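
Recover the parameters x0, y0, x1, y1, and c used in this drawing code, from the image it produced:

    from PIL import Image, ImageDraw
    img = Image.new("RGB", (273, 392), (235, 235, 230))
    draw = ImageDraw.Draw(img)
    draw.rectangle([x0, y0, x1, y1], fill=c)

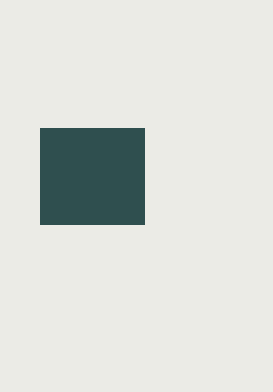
x0 = 40; y0 = 128; x1 = 144; y1 = 224; c = 'darkslategray'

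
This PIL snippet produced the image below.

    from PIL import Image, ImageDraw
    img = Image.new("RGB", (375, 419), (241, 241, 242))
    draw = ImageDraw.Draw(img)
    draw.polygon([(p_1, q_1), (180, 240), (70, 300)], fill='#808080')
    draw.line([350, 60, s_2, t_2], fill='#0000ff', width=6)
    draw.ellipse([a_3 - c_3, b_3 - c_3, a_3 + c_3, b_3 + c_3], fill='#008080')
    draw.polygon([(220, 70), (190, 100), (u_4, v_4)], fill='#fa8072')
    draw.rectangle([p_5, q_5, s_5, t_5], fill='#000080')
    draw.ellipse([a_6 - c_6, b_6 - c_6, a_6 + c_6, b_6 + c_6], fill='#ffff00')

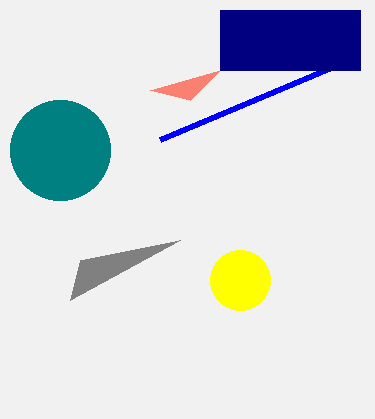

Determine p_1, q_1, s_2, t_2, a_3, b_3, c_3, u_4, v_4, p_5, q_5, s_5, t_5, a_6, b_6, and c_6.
p_1 = 80
q_1 = 260
s_2 = 160
t_2 = 140
a_3 = 60
b_3 = 150
c_3 = 50
u_4 = 150
v_4 = 90
p_5 = 220
q_5 = 10
s_5 = 360
t_5 = 70
a_6 = 240
b_6 = 280
c_6 = 30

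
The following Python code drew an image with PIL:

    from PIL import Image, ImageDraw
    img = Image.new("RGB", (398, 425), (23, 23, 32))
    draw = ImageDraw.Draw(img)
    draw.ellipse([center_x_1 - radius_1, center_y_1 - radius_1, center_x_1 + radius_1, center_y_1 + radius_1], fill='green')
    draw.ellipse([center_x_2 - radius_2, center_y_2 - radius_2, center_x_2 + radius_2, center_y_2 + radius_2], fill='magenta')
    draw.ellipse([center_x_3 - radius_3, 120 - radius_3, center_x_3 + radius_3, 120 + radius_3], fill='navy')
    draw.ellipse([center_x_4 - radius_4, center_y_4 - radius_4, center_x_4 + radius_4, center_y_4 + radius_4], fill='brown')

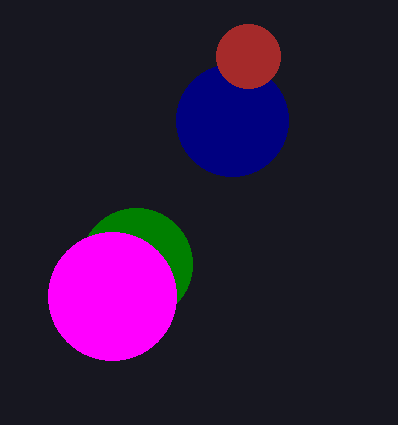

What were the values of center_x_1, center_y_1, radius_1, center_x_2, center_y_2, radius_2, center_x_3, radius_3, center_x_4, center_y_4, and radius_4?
center_x_1 = 136; center_y_1 = 264; radius_1 = 56; center_x_2 = 112; center_y_2 = 296; radius_2 = 64; center_x_3 = 232; radius_3 = 56; center_x_4 = 248; center_y_4 = 56; radius_4 = 32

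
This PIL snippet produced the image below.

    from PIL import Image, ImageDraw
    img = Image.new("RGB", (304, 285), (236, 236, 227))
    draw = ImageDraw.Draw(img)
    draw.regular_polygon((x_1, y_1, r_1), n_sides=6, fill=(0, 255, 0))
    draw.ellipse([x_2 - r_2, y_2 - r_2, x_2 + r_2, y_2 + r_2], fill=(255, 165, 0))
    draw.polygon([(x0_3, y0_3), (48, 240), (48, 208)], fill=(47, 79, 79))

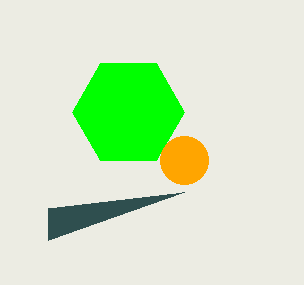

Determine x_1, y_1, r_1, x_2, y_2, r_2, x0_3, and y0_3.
x_1 = 128, y_1 = 112, r_1 = 56, x_2 = 184, y_2 = 160, r_2 = 24, x0_3 = 184, y0_3 = 192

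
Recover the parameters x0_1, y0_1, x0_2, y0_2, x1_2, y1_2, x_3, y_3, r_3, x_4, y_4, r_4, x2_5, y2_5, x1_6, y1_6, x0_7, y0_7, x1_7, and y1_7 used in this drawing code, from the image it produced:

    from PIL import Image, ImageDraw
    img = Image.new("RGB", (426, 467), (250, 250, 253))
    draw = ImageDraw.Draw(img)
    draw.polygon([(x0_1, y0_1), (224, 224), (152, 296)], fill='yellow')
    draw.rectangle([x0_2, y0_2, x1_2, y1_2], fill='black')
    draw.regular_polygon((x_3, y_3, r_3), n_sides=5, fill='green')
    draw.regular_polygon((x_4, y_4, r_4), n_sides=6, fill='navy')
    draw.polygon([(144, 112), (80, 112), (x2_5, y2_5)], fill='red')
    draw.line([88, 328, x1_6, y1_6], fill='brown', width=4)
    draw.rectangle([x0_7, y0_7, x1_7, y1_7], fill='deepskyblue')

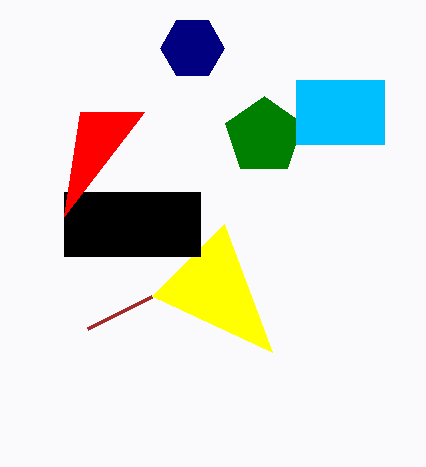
x0_1 = 272, y0_1 = 352, x0_2 = 64, y0_2 = 192, x1_2 = 200, y1_2 = 256, x_3 = 264, y_3 = 136, r_3 = 40, x_4 = 192, y_4 = 48, r_4 = 32, x2_5 = 64, y2_5 = 216, x1_6 = 152, y1_6 = 296, x0_7 = 296, y0_7 = 80, x1_7 = 384, y1_7 = 144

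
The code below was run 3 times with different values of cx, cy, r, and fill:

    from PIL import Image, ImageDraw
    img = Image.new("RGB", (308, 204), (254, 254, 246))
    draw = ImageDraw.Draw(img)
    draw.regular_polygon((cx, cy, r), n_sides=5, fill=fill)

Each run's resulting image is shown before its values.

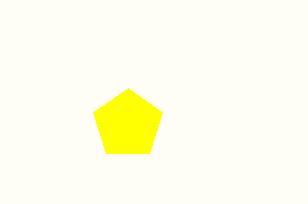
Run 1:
cx = 128; cy = 124; r = 36; fill = 'yellow'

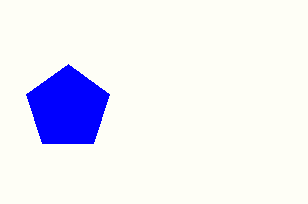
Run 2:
cx = 68
cy = 108
r = 44
fill = 'blue'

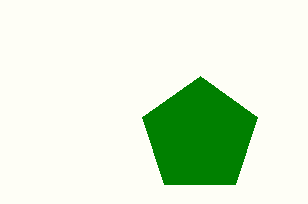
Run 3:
cx = 200, cy = 136, r = 60, fill = 'green'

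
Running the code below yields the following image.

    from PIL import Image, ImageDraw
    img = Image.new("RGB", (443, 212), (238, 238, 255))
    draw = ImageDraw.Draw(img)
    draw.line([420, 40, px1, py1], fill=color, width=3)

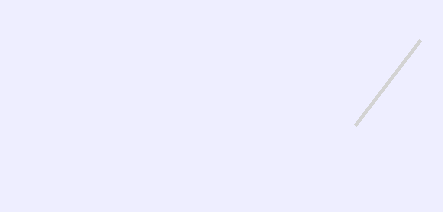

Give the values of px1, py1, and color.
px1 = 355, py1 = 125, color = 'lightgray'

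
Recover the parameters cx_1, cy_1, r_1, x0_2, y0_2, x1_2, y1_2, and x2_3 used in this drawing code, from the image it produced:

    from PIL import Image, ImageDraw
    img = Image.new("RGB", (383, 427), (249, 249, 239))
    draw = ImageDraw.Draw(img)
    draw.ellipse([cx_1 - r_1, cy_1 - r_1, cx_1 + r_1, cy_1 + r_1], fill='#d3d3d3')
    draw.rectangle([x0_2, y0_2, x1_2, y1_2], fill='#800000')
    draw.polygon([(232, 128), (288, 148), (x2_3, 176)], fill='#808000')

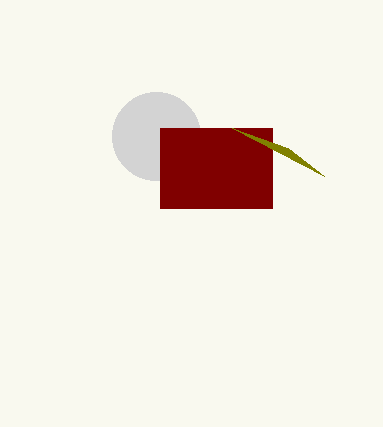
cx_1 = 156
cy_1 = 136
r_1 = 44
x0_2 = 160
y0_2 = 128
x1_2 = 272
y1_2 = 208
x2_3 = 324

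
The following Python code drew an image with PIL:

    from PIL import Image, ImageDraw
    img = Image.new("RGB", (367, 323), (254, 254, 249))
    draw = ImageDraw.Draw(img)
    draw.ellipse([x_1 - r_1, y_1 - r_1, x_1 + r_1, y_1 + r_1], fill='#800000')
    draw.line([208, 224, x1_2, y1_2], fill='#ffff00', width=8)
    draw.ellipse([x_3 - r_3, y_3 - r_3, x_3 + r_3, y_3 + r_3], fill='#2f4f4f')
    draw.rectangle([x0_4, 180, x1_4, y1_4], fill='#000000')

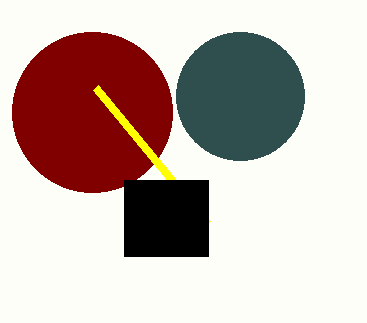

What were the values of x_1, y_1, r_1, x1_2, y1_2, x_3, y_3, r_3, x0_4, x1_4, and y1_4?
x_1 = 92
y_1 = 112
r_1 = 80
x1_2 = 96
y1_2 = 88
x_3 = 240
y_3 = 96
r_3 = 64
x0_4 = 124
x1_4 = 208
y1_4 = 256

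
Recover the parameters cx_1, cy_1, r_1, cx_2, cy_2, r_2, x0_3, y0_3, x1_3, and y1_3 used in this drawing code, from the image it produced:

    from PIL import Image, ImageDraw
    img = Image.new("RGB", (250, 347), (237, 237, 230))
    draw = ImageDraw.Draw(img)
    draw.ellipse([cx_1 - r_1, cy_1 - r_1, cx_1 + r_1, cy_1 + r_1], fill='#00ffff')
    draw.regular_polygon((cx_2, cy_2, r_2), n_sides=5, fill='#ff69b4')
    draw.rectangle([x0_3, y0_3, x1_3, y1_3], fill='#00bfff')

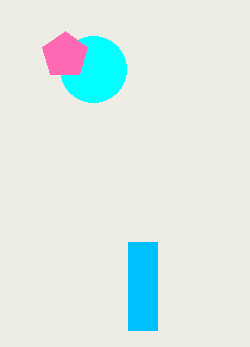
cx_1 = 93, cy_1 = 69, r_1 = 33, cx_2 = 65, cy_2 = 55, r_2 = 24, x0_3 = 128, y0_3 = 242, x1_3 = 157, y1_3 = 330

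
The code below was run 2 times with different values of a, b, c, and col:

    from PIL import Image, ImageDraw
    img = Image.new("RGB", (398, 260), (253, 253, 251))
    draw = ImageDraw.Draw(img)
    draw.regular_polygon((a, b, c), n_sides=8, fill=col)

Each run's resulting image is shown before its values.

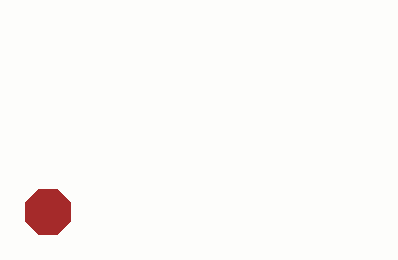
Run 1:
a = 48
b = 212
c = 24
col = 'brown'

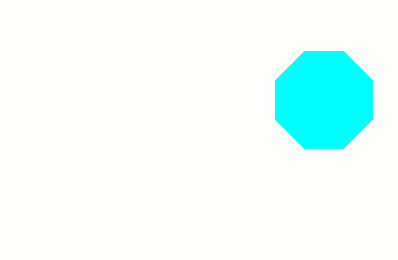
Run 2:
a = 324, b = 100, c = 52, col = 'cyan'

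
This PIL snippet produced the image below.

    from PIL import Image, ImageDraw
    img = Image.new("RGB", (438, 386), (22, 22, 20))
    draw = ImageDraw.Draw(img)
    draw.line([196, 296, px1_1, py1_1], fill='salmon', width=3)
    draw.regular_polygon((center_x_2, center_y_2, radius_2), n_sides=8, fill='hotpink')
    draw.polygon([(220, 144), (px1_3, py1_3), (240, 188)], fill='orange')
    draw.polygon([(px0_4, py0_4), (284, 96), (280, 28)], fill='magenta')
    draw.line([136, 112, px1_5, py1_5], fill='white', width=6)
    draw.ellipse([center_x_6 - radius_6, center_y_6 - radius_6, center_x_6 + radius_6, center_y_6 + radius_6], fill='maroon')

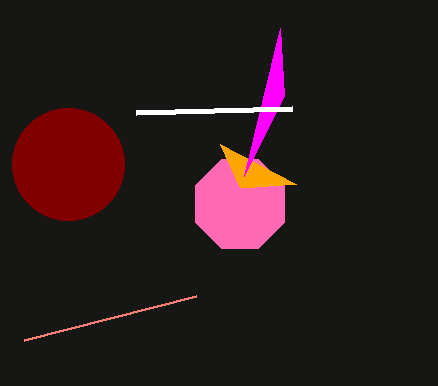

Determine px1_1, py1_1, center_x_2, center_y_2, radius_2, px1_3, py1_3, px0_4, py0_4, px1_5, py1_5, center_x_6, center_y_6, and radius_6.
px1_1 = 24; py1_1 = 340; center_x_2 = 240; center_y_2 = 204; radius_2 = 48; px1_3 = 296; py1_3 = 184; px0_4 = 244; py0_4 = 176; px1_5 = 292; py1_5 = 108; center_x_6 = 68; center_y_6 = 164; radius_6 = 56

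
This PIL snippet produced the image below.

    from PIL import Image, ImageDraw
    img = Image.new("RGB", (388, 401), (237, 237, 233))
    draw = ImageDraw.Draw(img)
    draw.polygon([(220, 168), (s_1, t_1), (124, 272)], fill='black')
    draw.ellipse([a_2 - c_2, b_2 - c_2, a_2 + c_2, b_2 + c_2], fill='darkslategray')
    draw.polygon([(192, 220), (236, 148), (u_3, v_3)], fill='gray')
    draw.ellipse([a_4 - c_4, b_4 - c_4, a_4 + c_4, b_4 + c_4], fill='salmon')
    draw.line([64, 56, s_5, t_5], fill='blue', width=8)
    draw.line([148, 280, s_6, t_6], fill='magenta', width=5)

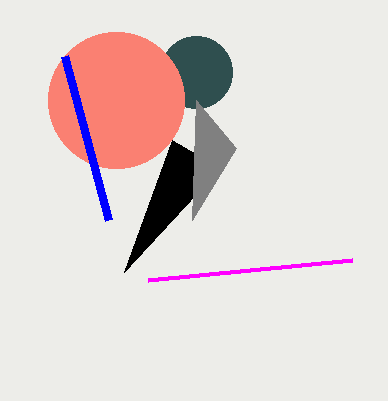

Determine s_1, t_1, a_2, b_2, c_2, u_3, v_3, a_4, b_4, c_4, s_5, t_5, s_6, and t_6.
s_1 = 172, t_1 = 140, a_2 = 196, b_2 = 72, c_2 = 36, u_3 = 196, v_3 = 100, a_4 = 116, b_4 = 100, c_4 = 68, s_5 = 108, t_5 = 220, s_6 = 352, t_6 = 260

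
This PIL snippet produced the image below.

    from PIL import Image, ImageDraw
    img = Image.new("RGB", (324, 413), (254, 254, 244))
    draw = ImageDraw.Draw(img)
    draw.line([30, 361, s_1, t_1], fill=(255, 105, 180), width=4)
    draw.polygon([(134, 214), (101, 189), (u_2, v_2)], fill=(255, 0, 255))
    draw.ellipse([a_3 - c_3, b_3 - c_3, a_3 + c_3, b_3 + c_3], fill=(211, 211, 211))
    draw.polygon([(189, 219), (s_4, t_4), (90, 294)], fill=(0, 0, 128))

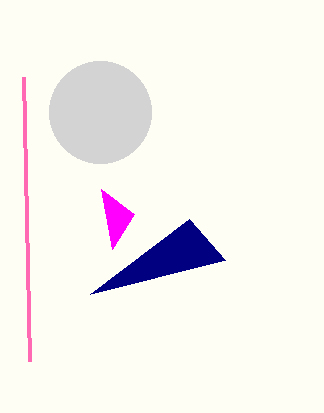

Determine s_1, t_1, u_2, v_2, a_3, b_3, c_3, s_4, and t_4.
s_1 = 24
t_1 = 77
u_2 = 112
v_2 = 249
a_3 = 100
b_3 = 112
c_3 = 51
s_4 = 225
t_4 = 260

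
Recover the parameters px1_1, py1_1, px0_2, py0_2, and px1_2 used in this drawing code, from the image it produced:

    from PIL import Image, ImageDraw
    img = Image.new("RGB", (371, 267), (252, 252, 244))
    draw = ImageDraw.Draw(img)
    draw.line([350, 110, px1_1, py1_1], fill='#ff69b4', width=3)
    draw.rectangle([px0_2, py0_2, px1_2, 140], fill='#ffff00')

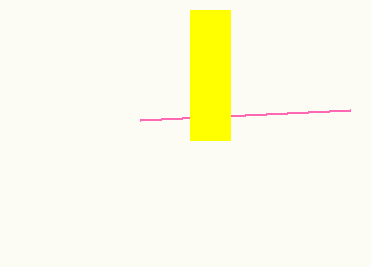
px1_1 = 140, py1_1 = 120, px0_2 = 190, py0_2 = 10, px1_2 = 230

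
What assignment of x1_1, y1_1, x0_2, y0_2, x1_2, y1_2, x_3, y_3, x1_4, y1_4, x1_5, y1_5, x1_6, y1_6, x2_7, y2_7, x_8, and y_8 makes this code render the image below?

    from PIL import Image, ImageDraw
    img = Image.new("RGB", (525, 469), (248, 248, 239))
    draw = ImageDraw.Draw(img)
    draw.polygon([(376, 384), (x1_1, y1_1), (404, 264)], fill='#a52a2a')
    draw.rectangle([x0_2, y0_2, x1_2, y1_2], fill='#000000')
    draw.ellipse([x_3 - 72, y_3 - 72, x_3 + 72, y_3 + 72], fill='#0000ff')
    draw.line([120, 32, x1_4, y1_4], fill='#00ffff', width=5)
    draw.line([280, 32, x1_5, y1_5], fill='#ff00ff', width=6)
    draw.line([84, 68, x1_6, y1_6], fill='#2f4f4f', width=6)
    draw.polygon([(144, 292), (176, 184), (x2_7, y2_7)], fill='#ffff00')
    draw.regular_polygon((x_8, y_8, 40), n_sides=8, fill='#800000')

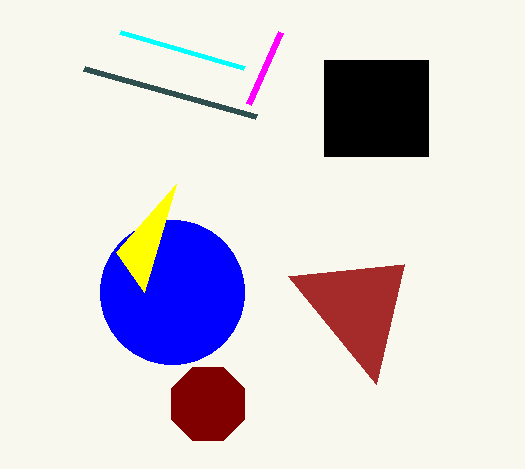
x1_1 = 288; y1_1 = 276; x0_2 = 324; y0_2 = 60; x1_2 = 428; y1_2 = 156; x_3 = 172; y_3 = 292; x1_4 = 244; y1_4 = 68; x1_5 = 248; y1_5 = 104; x1_6 = 256; y1_6 = 116; x2_7 = 116; y2_7 = 252; x_8 = 208; y_8 = 404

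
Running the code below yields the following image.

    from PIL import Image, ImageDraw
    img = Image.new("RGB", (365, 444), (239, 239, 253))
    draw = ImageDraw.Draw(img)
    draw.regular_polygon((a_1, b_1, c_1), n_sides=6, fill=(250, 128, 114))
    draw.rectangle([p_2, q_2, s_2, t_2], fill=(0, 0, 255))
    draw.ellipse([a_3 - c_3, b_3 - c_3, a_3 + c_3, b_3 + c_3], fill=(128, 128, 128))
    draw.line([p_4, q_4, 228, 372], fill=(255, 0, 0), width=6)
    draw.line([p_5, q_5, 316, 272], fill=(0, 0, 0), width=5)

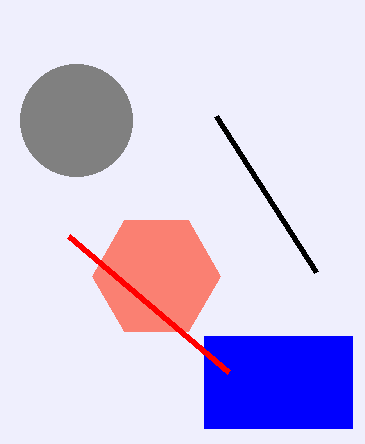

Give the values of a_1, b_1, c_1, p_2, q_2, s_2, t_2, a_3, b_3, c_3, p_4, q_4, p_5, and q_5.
a_1 = 156; b_1 = 276; c_1 = 64; p_2 = 204; q_2 = 336; s_2 = 352; t_2 = 428; a_3 = 76; b_3 = 120; c_3 = 56; p_4 = 68; q_4 = 236; p_5 = 216; q_5 = 116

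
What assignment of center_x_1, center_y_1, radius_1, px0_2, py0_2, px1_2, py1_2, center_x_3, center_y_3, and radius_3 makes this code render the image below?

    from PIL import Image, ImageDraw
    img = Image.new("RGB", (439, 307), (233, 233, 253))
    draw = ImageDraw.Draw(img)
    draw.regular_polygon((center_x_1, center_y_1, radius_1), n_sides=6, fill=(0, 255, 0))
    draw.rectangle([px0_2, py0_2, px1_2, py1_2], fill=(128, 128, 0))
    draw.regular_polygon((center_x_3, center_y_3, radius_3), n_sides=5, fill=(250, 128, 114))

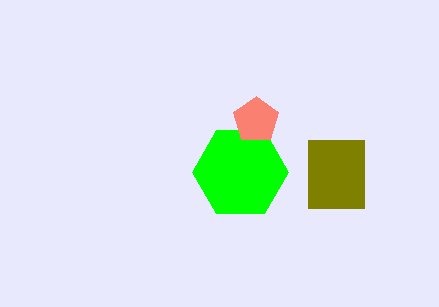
center_x_1 = 240
center_y_1 = 172
radius_1 = 48
px0_2 = 308
py0_2 = 140
px1_2 = 364
py1_2 = 208
center_x_3 = 256
center_y_3 = 120
radius_3 = 24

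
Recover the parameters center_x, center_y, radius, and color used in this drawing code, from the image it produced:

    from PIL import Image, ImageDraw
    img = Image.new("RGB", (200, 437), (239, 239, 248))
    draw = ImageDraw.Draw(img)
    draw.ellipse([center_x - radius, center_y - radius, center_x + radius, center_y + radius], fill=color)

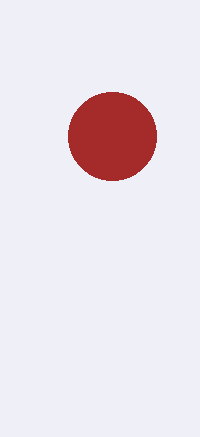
center_x = 112
center_y = 136
radius = 44
color = 'brown'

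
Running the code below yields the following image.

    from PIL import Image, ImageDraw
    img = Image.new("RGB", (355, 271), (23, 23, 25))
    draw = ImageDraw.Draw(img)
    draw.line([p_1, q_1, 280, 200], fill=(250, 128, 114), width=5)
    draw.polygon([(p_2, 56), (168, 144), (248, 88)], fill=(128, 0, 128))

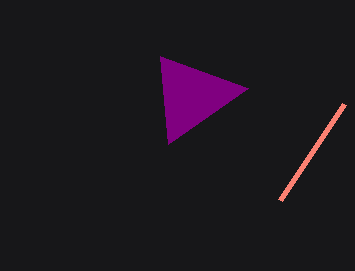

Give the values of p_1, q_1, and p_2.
p_1 = 344
q_1 = 104
p_2 = 160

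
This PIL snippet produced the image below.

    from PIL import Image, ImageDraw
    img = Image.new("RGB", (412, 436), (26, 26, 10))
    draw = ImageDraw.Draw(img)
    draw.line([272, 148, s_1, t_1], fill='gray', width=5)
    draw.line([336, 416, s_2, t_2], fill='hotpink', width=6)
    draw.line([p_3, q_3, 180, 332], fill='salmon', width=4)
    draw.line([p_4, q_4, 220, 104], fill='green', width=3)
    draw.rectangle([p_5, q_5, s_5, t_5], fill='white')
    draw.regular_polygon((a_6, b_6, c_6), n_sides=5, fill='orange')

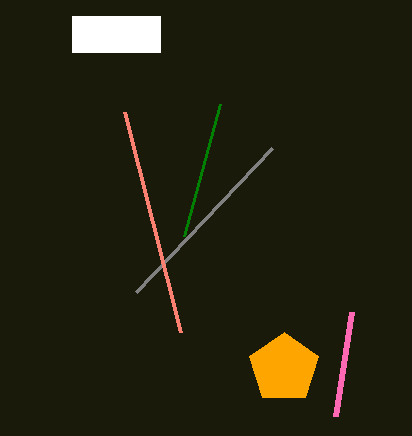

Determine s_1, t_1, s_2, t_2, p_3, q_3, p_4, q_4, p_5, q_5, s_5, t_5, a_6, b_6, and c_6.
s_1 = 136; t_1 = 292; s_2 = 352; t_2 = 312; p_3 = 124; q_3 = 112; p_4 = 184; q_4 = 236; p_5 = 72; q_5 = 16; s_5 = 160; t_5 = 52; a_6 = 284; b_6 = 368; c_6 = 36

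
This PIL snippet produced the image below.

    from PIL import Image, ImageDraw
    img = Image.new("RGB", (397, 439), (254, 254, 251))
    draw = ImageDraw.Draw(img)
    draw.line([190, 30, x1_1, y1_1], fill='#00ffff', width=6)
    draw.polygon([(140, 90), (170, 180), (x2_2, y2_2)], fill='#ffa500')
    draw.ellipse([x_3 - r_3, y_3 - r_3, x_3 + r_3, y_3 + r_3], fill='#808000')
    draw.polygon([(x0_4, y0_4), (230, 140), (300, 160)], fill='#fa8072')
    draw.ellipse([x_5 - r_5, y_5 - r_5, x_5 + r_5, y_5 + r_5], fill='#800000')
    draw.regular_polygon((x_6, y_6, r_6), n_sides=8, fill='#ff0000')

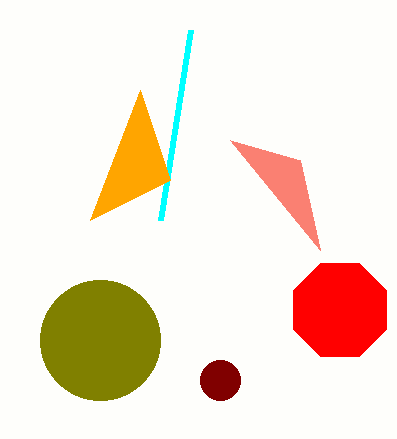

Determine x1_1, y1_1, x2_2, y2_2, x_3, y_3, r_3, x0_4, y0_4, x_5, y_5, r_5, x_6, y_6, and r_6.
x1_1 = 160, y1_1 = 220, x2_2 = 90, y2_2 = 220, x_3 = 100, y_3 = 340, r_3 = 60, x0_4 = 320, y0_4 = 250, x_5 = 220, y_5 = 380, r_5 = 20, x_6 = 340, y_6 = 310, r_6 = 50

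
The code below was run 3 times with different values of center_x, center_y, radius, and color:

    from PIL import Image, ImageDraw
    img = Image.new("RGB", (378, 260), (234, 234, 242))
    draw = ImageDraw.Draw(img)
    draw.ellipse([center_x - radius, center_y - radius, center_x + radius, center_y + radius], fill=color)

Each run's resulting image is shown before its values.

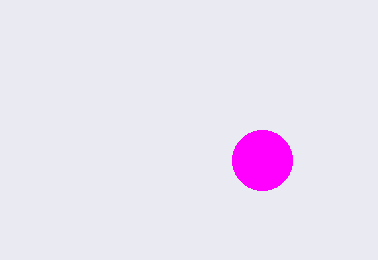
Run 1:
center_x = 262
center_y = 160
radius = 30
color = 'magenta'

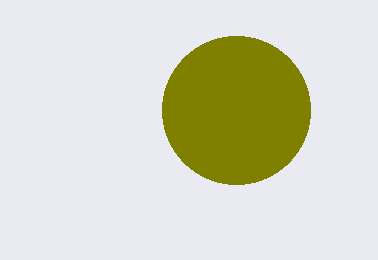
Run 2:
center_x = 236; center_y = 110; radius = 74; color = 'olive'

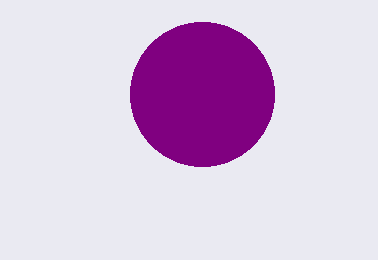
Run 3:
center_x = 202; center_y = 94; radius = 72; color = 'purple'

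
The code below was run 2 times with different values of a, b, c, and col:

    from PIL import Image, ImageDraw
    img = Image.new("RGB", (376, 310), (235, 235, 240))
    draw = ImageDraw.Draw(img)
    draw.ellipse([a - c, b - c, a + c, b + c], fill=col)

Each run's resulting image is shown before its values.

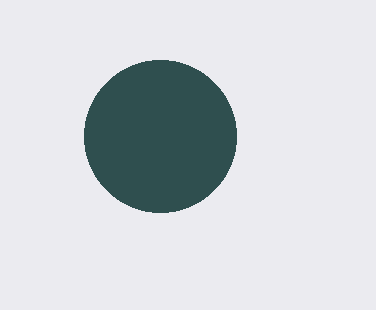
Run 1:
a = 160
b = 136
c = 76
col = 'darkslategray'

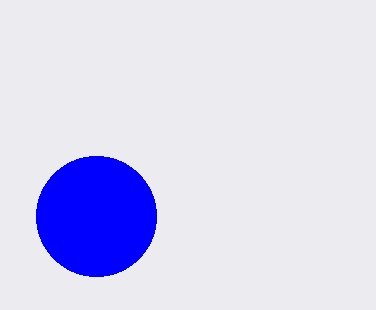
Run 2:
a = 96
b = 216
c = 60
col = 'blue'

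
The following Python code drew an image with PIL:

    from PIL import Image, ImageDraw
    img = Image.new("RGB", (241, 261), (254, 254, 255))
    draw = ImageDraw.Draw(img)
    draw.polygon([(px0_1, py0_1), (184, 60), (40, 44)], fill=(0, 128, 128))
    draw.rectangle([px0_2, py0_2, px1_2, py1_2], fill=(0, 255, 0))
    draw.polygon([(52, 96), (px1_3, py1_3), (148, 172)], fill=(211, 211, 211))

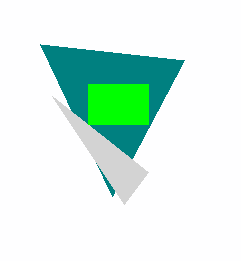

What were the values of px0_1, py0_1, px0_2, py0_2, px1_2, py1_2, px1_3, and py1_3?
px0_1 = 112
py0_1 = 196
px0_2 = 88
py0_2 = 84
px1_2 = 148
py1_2 = 124
px1_3 = 124
py1_3 = 204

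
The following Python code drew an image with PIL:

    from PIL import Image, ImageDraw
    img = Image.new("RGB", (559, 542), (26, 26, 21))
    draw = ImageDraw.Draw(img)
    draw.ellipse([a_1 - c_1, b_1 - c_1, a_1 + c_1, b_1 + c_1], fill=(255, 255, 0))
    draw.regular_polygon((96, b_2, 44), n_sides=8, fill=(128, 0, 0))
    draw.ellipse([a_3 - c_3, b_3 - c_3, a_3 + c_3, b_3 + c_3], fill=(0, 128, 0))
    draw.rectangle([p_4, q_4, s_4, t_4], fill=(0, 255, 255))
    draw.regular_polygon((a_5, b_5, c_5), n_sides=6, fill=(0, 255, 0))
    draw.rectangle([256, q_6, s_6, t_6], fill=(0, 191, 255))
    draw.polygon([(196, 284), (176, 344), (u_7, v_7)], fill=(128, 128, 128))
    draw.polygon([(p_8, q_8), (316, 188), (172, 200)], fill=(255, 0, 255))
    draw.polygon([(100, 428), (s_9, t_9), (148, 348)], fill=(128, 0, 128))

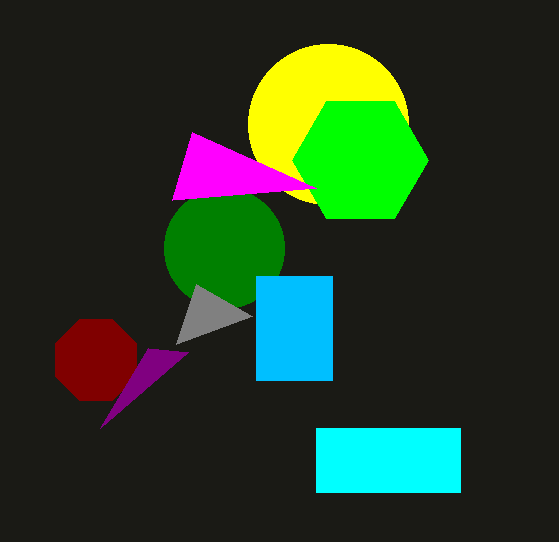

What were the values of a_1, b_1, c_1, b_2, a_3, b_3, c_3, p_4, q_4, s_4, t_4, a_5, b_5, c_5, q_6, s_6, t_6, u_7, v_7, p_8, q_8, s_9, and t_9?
a_1 = 328, b_1 = 124, c_1 = 80, b_2 = 360, a_3 = 224, b_3 = 248, c_3 = 60, p_4 = 316, q_4 = 428, s_4 = 460, t_4 = 492, a_5 = 360, b_5 = 160, c_5 = 68, q_6 = 276, s_6 = 332, t_6 = 380, u_7 = 252, v_7 = 316, p_8 = 192, q_8 = 132, s_9 = 188, t_9 = 352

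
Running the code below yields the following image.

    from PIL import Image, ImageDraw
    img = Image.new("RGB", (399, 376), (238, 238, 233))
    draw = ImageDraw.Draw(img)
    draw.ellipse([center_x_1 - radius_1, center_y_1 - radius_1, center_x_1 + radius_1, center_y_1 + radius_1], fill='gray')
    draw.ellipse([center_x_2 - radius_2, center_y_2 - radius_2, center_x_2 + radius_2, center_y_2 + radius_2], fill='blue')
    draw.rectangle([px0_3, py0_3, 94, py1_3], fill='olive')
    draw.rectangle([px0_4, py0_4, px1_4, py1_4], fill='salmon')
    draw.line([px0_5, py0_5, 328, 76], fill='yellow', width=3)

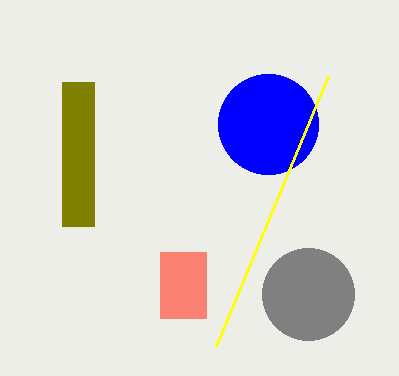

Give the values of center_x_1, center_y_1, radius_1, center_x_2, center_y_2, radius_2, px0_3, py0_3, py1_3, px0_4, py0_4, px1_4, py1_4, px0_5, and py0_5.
center_x_1 = 308; center_y_1 = 294; radius_1 = 46; center_x_2 = 268; center_y_2 = 124; radius_2 = 50; px0_3 = 62; py0_3 = 82; py1_3 = 226; px0_4 = 160; py0_4 = 252; px1_4 = 206; py1_4 = 318; px0_5 = 216; py0_5 = 346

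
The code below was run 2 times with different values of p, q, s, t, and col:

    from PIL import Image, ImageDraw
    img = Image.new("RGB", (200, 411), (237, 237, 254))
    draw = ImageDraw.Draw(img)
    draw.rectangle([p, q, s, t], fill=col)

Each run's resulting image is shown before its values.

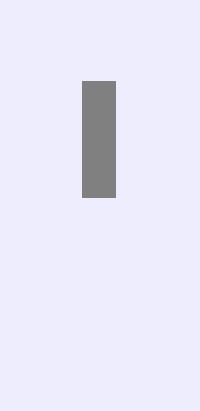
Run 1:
p = 82, q = 81, s = 115, t = 197, col = 'gray'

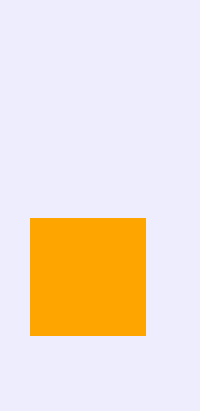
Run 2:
p = 30, q = 218, s = 145, t = 335, col = 'orange'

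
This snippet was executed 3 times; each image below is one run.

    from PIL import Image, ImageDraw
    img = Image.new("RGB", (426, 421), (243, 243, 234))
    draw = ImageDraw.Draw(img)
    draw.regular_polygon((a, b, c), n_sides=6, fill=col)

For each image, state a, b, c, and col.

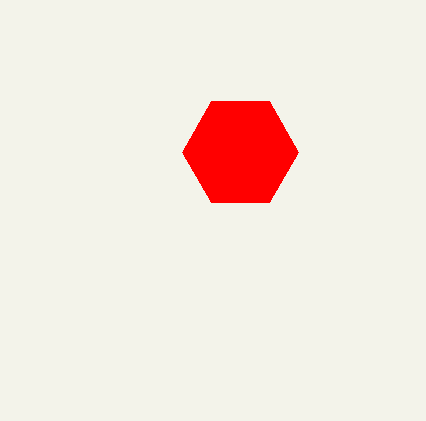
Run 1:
a = 240; b = 152; c = 58; col = 'red'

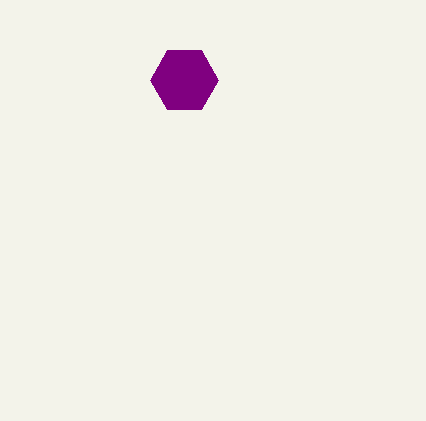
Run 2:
a = 184
b = 80
c = 34
col = 'purple'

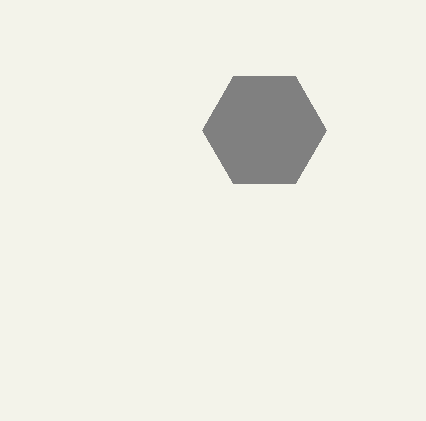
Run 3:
a = 264
b = 130
c = 62
col = 'gray'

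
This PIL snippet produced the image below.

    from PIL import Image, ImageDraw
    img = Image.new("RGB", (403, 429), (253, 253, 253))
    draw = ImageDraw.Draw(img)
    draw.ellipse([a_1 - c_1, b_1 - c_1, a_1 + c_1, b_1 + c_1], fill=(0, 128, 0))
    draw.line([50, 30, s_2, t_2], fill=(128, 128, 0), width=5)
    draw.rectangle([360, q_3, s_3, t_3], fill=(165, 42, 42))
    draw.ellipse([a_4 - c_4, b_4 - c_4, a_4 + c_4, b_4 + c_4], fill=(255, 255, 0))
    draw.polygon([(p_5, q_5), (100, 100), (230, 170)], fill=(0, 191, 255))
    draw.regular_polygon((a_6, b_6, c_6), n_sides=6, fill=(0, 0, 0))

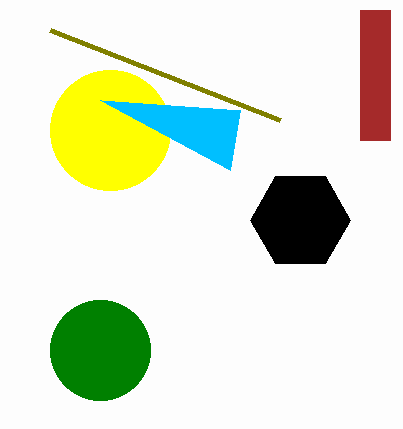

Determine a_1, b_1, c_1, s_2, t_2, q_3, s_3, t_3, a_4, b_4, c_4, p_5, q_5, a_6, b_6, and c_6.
a_1 = 100, b_1 = 350, c_1 = 50, s_2 = 280, t_2 = 120, q_3 = 10, s_3 = 390, t_3 = 140, a_4 = 110, b_4 = 130, c_4 = 60, p_5 = 240, q_5 = 110, a_6 = 300, b_6 = 220, c_6 = 50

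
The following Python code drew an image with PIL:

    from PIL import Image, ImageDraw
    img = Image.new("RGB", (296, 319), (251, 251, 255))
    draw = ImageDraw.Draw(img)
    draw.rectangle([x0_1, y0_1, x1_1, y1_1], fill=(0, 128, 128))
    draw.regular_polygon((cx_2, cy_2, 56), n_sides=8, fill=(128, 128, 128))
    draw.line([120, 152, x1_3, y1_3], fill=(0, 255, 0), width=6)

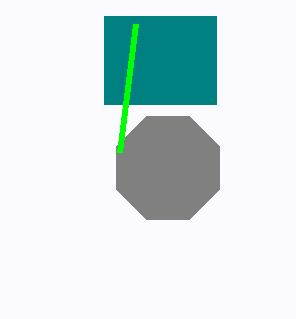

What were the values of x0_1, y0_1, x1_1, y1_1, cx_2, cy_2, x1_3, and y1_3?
x0_1 = 104
y0_1 = 16
x1_1 = 216
y1_1 = 104
cx_2 = 168
cy_2 = 168
x1_3 = 136
y1_3 = 24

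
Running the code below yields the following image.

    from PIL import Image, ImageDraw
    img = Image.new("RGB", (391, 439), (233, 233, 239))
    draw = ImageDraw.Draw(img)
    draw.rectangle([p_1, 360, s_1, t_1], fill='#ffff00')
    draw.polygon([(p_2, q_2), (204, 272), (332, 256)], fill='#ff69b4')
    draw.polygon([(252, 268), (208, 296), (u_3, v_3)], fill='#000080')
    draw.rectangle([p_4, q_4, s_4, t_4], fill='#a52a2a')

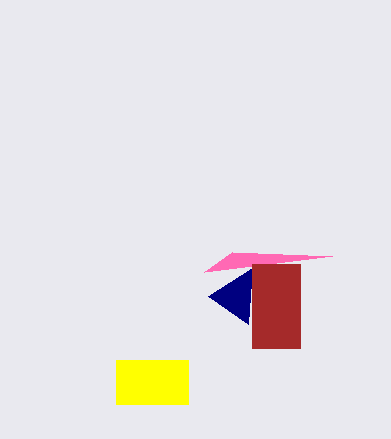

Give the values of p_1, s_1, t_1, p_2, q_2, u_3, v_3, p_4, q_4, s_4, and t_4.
p_1 = 116
s_1 = 188
t_1 = 404
p_2 = 232
q_2 = 252
u_3 = 248
v_3 = 324
p_4 = 252
q_4 = 264
s_4 = 300
t_4 = 348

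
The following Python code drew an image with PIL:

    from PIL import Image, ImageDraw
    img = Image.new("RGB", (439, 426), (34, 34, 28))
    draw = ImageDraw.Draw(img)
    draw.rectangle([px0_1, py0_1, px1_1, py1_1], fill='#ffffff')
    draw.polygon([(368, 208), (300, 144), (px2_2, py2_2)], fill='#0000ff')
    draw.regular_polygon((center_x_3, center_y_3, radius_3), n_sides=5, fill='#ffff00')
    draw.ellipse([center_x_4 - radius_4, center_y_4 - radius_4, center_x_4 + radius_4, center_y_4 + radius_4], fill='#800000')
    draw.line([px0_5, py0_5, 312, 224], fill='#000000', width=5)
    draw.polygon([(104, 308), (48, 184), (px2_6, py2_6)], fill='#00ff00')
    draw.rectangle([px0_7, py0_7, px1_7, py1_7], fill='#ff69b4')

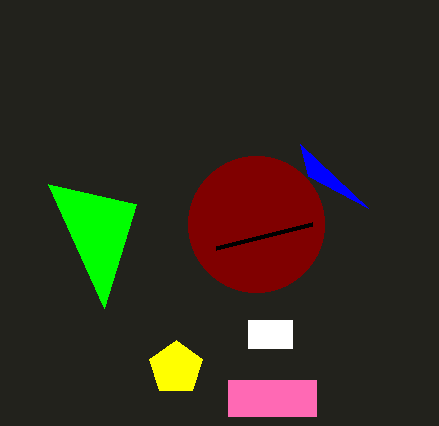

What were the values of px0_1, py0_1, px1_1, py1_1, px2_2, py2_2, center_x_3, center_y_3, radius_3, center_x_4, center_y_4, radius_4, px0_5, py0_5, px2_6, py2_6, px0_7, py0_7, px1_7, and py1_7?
px0_1 = 248
py0_1 = 320
px1_1 = 292
py1_1 = 348
px2_2 = 308
py2_2 = 176
center_x_3 = 176
center_y_3 = 368
radius_3 = 28
center_x_4 = 256
center_y_4 = 224
radius_4 = 68
px0_5 = 216
py0_5 = 248
px2_6 = 136
py2_6 = 204
px0_7 = 228
py0_7 = 380
px1_7 = 316
py1_7 = 416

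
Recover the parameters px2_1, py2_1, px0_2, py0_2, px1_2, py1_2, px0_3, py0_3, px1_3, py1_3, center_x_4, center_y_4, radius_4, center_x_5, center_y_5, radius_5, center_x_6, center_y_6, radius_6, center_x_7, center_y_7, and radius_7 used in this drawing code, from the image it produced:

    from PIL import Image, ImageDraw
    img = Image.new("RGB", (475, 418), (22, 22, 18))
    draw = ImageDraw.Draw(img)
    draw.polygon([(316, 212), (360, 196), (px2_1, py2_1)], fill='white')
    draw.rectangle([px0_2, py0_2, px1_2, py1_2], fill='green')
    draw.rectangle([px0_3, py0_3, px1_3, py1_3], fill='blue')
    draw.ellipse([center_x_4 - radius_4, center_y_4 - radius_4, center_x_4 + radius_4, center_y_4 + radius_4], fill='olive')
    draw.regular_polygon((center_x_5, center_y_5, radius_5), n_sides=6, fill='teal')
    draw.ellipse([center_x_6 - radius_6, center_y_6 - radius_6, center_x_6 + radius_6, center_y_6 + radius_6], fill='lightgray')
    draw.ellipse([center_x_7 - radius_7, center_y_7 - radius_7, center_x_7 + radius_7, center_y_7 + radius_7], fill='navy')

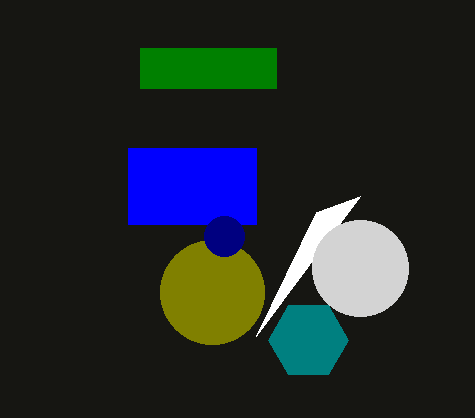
px2_1 = 256, py2_1 = 336, px0_2 = 140, py0_2 = 48, px1_2 = 276, py1_2 = 88, px0_3 = 128, py0_3 = 148, px1_3 = 256, py1_3 = 224, center_x_4 = 212, center_y_4 = 292, radius_4 = 52, center_x_5 = 308, center_y_5 = 340, radius_5 = 40, center_x_6 = 360, center_y_6 = 268, radius_6 = 48, center_x_7 = 224, center_y_7 = 236, radius_7 = 20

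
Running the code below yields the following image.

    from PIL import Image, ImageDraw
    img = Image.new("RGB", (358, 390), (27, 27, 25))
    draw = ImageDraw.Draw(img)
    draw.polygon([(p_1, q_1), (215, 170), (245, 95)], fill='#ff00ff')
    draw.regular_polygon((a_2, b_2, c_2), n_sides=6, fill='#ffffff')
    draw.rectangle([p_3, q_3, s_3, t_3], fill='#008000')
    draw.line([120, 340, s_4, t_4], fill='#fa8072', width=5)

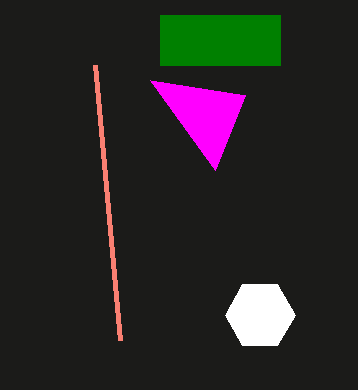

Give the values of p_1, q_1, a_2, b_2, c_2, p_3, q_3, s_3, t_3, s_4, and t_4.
p_1 = 150
q_1 = 80
a_2 = 260
b_2 = 315
c_2 = 35
p_3 = 160
q_3 = 15
s_3 = 280
t_3 = 65
s_4 = 95
t_4 = 65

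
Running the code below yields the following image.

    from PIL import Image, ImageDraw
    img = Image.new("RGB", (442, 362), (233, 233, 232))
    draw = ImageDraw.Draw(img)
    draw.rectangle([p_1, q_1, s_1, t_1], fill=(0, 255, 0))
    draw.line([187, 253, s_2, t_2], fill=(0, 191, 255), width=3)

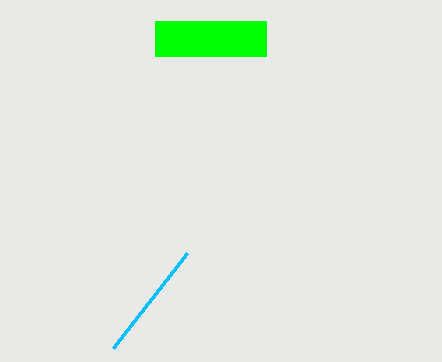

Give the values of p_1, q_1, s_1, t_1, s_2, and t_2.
p_1 = 155
q_1 = 21
s_1 = 266
t_1 = 56
s_2 = 113
t_2 = 348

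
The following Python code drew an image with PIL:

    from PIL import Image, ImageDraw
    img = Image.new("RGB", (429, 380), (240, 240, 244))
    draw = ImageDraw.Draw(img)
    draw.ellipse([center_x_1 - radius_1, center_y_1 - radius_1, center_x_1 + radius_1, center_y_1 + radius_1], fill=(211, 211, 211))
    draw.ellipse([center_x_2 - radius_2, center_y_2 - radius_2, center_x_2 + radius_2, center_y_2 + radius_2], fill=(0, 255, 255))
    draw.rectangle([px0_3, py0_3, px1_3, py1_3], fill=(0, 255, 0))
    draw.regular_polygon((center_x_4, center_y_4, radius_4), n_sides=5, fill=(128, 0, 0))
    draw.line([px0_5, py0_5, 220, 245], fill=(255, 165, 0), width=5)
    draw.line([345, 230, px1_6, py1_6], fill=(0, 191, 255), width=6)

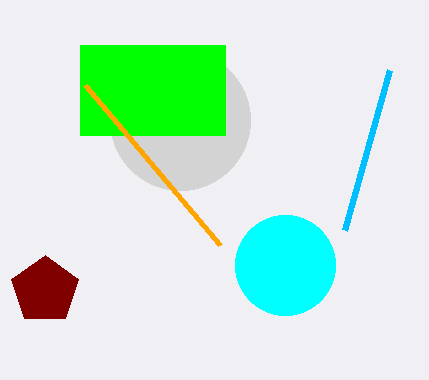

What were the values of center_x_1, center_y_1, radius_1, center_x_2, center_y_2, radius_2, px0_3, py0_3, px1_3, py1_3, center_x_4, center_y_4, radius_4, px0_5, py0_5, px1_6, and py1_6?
center_x_1 = 180
center_y_1 = 120
radius_1 = 70
center_x_2 = 285
center_y_2 = 265
radius_2 = 50
px0_3 = 80
py0_3 = 45
px1_3 = 225
py1_3 = 135
center_x_4 = 45
center_y_4 = 290
radius_4 = 35
px0_5 = 85
py0_5 = 85
px1_6 = 390
py1_6 = 70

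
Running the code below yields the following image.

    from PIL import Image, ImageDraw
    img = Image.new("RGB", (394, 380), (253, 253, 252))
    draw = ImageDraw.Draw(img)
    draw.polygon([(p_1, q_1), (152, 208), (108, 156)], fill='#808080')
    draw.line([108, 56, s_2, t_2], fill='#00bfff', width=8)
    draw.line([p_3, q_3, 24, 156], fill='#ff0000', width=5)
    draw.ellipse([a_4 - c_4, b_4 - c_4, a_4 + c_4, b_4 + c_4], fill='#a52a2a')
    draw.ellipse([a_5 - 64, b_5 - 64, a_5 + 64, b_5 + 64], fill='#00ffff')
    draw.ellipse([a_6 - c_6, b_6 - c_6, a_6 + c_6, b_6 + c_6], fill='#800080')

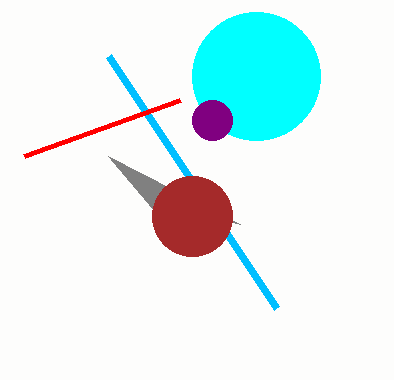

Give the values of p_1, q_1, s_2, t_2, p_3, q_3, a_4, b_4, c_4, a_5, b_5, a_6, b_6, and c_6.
p_1 = 240, q_1 = 224, s_2 = 276, t_2 = 308, p_3 = 180, q_3 = 100, a_4 = 192, b_4 = 216, c_4 = 40, a_5 = 256, b_5 = 76, a_6 = 212, b_6 = 120, c_6 = 20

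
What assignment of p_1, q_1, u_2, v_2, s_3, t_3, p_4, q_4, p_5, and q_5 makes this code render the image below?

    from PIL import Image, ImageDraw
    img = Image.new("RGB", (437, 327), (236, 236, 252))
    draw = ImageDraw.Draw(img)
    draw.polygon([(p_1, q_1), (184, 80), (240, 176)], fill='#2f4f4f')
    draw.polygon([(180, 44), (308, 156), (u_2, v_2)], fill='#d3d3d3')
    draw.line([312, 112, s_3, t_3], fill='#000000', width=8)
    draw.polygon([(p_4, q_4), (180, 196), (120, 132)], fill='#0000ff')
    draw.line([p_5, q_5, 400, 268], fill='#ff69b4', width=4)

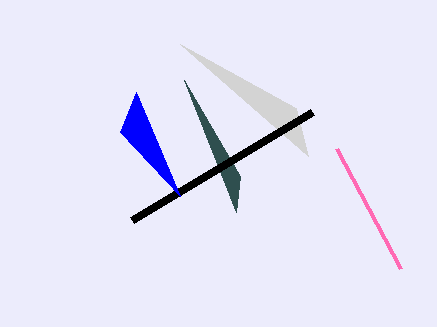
p_1 = 236; q_1 = 212; u_2 = 296; v_2 = 108; s_3 = 132; t_3 = 220; p_4 = 136; q_4 = 92; p_5 = 336; q_5 = 148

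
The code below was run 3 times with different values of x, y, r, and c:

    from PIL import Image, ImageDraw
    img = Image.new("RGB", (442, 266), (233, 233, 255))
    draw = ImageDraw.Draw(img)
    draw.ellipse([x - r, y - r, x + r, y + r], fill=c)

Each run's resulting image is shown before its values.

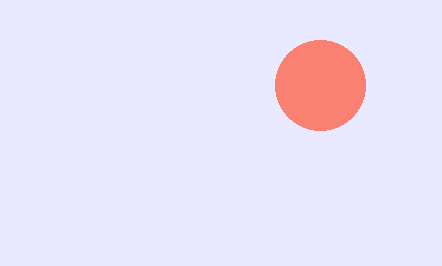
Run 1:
x = 320
y = 85
r = 45
c = 'salmon'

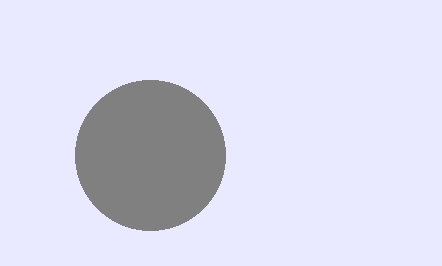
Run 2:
x = 150, y = 155, r = 75, c = 'gray'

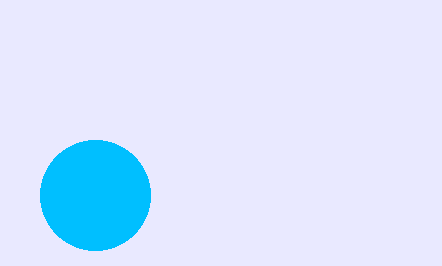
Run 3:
x = 95
y = 195
r = 55
c = 'deepskyblue'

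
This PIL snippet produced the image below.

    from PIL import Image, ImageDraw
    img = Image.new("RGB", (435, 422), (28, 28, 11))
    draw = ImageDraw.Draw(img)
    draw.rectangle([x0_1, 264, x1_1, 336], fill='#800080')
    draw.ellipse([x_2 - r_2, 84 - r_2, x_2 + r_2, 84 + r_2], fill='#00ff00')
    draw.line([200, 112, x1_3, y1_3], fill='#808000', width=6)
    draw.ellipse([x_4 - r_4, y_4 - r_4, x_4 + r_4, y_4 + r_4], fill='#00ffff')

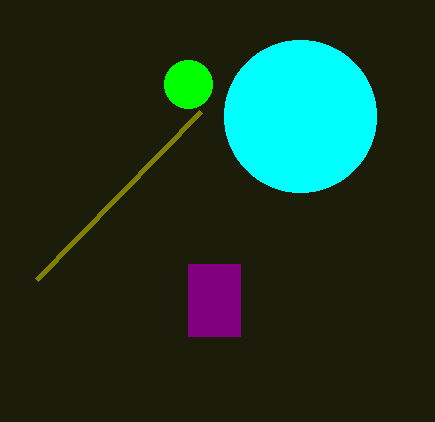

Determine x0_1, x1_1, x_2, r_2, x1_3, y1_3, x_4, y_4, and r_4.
x0_1 = 188, x1_1 = 240, x_2 = 188, r_2 = 24, x1_3 = 36, y1_3 = 280, x_4 = 300, y_4 = 116, r_4 = 76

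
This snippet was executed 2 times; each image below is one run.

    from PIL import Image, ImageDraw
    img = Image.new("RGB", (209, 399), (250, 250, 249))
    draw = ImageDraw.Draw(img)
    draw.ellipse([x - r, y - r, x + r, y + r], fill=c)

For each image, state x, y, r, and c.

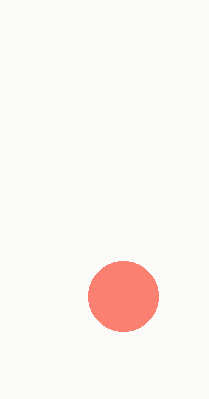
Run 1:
x = 123
y = 296
r = 35
c = 'salmon'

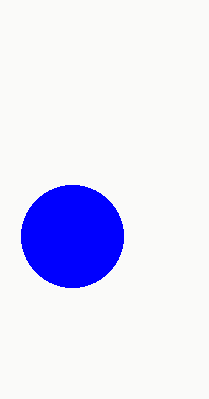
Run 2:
x = 72
y = 236
r = 51
c = 'blue'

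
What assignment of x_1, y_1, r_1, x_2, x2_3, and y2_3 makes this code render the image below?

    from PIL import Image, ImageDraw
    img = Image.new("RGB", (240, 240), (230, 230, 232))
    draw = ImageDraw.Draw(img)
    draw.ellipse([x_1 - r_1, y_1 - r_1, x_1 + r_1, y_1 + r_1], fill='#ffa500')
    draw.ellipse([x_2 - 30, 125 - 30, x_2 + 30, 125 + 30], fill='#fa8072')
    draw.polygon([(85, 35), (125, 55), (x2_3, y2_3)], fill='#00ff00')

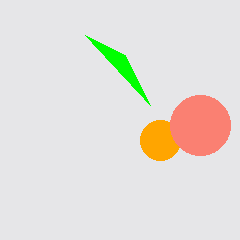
x_1 = 160, y_1 = 140, r_1 = 20, x_2 = 200, x2_3 = 150, y2_3 = 105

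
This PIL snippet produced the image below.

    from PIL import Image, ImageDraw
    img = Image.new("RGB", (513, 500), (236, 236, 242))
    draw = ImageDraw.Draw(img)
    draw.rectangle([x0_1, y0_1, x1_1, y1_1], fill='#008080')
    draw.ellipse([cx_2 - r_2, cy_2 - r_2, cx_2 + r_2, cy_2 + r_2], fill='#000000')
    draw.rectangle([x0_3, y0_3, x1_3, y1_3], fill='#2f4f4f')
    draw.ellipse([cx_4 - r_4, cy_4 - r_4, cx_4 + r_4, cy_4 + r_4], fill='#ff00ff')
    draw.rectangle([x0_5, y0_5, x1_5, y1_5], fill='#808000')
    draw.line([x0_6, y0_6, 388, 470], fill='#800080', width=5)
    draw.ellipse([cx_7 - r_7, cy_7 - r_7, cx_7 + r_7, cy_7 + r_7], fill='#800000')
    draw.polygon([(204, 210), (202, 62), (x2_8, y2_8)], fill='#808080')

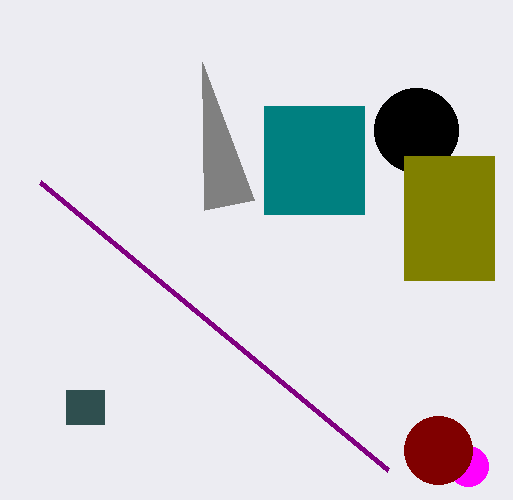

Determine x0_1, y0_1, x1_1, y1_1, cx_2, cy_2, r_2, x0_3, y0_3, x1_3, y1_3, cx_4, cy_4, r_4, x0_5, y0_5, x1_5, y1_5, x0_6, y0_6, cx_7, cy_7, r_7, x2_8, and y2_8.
x0_1 = 264
y0_1 = 106
x1_1 = 364
y1_1 = 214
cx_2 = 416
cy_2 = 130
r_2 = 42
x0_3 = 66
y0_3 = 390
x1_3 = 104
y1_3 = 424
cx_4 = 468
cy_4 = 466
r_4 = 20
x0_5 = 404
y0_5 = 156
x1_5 = 494
y1_5 = 280
x0_6 = 40
y0_6 = 182
cx_7 = 438
cy_7 = 450
r_7 = 34
x2_8 = 254
y2_8 = 200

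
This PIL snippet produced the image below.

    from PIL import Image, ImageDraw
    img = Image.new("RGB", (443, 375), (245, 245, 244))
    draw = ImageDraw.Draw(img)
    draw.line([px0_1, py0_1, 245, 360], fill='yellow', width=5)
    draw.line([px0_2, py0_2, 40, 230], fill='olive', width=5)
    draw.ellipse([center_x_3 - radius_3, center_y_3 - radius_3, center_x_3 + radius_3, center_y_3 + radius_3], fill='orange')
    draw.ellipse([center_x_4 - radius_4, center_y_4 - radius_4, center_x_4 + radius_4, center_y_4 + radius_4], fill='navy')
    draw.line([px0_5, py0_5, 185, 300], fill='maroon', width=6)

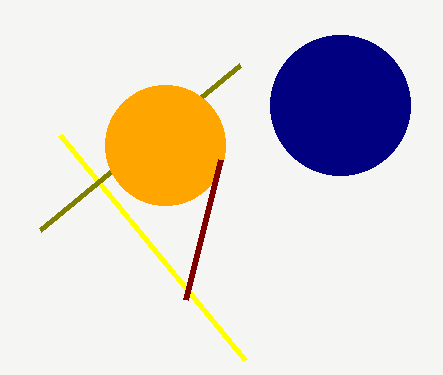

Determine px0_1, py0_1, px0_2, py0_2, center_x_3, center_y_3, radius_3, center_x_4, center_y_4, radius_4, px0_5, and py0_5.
px0_1 = 60, py0_1 = 135, px0_2 = 240, py0_2 = 65, center_x_3 = 165, center_y_3 = 145, radius_3 = 60, center_x_4 = 340, center_y_4 = 105, radius_4 = 70, px0_5 = 220, py0_5 = 160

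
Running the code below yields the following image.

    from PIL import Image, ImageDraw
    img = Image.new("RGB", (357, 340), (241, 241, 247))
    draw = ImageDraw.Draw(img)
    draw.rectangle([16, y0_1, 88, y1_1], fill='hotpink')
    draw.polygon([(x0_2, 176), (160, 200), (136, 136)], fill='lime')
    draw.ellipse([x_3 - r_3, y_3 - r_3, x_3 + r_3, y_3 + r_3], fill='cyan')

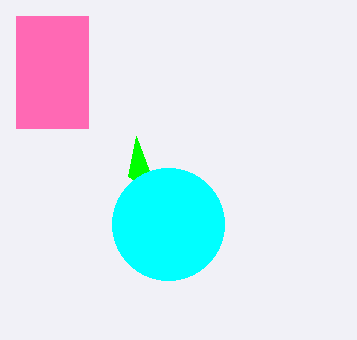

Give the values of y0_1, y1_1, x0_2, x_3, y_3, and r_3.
y0_1 = 16; y1_1 = 128; x0_2 = 128; x_3 = 168; y_3 = 224; r_3 = 56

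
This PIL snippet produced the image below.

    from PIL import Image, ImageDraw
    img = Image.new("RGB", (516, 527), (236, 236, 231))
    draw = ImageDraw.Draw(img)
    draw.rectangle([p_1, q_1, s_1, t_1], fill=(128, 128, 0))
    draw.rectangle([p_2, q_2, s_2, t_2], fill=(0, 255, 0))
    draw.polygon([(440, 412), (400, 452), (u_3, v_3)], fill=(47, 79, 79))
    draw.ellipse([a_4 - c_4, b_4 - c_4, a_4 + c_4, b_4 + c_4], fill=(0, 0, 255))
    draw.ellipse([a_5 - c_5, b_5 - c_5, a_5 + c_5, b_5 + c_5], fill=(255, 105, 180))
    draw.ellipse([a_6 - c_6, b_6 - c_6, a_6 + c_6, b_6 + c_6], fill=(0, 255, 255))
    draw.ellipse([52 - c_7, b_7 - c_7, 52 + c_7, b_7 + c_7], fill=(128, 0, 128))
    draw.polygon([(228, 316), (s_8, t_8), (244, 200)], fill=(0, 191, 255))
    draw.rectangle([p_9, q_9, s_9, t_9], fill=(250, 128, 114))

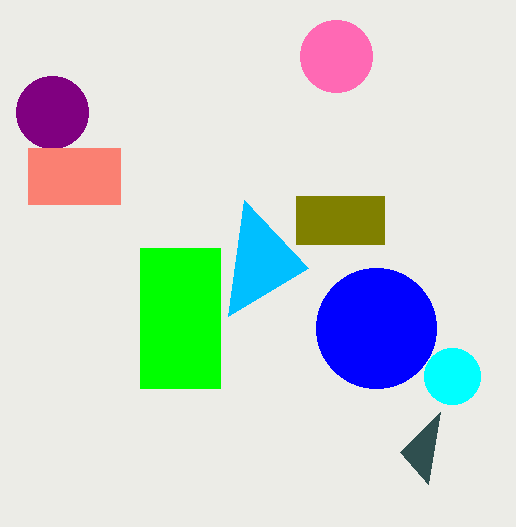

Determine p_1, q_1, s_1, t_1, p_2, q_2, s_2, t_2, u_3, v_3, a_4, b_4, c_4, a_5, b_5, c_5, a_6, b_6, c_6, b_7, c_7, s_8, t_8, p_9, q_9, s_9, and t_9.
p_1 = 296
q_1 = 196
s_1 = 384
t_1 = 244
p_2 = 140
q_2 = 248
s_2 = 220
t_2 = 388
u_3 = 428
v_3 = 484
a_4 = 376
b_4 = 328
c_4 = 60
a_5 = 336
b_5 = 56
c_5 = 36
a_6 = 452
b_6 = 376
c_6 = 28
b_7 = 112
c_7 = 36
s_8 = 308
t_8 = 268
p_9 = 28
q_9 = 148
s_9 = 120
t_9 = 204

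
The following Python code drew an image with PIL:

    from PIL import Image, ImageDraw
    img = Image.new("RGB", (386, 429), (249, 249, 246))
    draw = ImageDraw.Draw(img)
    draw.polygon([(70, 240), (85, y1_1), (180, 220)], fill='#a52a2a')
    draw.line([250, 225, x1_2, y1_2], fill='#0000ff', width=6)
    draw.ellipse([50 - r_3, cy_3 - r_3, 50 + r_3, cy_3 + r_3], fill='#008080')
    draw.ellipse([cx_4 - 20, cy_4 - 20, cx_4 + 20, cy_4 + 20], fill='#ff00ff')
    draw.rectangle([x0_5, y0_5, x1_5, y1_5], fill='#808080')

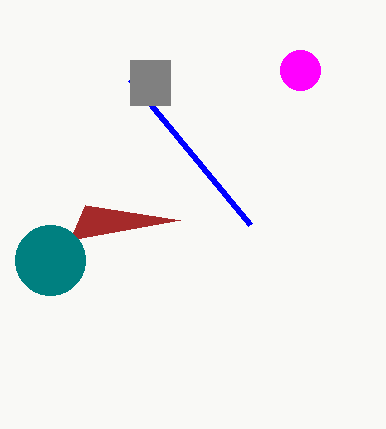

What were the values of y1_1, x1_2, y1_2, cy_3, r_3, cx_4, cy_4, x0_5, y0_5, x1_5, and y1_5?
y1_1 = 205; x1_2 = 130; y1_2 = 80; cy_3 = 260; r_3 = 35; cx_4 = 300; cy_4 = 70; x0_5 = 130; y0_5 = 60; x1_5 = 170; y1_5 = 105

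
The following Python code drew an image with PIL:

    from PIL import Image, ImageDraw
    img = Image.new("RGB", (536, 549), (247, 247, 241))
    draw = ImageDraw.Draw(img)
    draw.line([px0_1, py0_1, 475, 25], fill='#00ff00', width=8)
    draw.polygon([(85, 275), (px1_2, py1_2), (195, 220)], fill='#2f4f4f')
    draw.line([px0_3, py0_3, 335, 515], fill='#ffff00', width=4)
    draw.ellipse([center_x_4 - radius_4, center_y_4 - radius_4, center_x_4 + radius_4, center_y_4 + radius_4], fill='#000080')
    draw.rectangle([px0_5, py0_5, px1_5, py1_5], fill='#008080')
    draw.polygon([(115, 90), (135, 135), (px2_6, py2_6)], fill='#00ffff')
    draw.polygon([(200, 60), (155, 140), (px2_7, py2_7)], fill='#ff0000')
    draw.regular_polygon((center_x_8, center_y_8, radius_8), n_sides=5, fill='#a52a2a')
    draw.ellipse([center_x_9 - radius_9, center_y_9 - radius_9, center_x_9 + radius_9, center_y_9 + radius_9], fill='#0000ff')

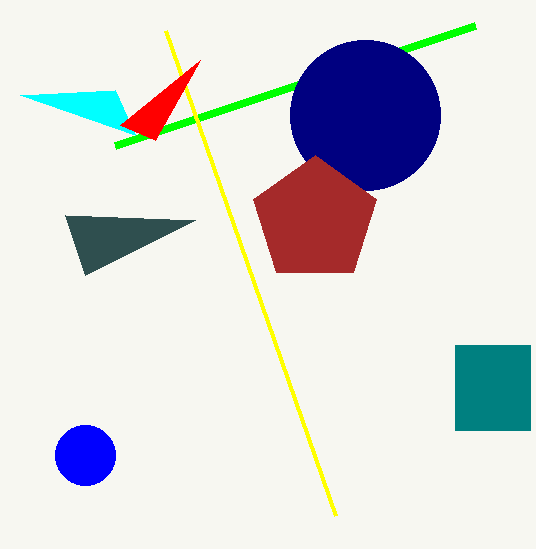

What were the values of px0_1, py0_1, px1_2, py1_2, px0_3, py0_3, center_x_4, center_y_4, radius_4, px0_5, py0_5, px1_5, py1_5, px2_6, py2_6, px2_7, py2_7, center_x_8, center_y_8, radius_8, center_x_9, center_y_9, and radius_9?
px0_1 = 115; py0_1 = 145; px1_2 = 65; py1_2 = 215; px0_3 = 165; py0_3 = 30; center_x_4 = 365; center_y_4 = 115; radius_4 = 75; px0_5 = 455; py0_5 = 345; px1_5 = 530; py1_5 = 430; px2_6 = 20; py2_6 = 95; px2_7 = 120; py2_7 = 125; center_x_8 = 315; center_y_8 = 220; radius_8 = 65; center_x_9 = 85; center_y_9 = 455; radius_9 = 30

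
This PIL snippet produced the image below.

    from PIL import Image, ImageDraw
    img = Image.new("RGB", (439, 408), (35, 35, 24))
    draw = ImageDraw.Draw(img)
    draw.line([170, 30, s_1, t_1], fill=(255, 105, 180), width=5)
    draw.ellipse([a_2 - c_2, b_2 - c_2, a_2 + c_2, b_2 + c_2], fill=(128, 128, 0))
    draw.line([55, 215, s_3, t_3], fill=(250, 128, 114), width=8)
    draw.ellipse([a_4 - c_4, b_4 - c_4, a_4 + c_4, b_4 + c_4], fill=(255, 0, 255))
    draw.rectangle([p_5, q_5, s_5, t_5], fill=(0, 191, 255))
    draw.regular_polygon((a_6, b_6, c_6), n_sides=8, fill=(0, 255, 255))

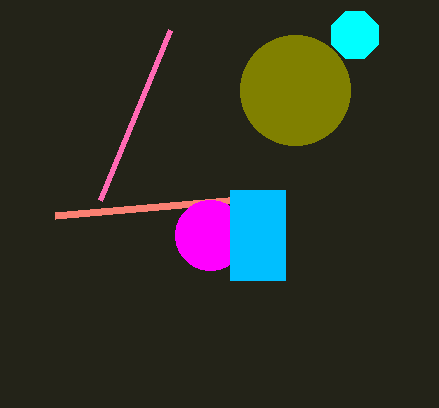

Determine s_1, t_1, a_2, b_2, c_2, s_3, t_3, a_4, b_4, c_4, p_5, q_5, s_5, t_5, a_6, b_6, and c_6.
s_1 = 100; t_1 = 200; a_2 = 295; b_2 = 90; c_2 = 55; s_3 = 285; t_3 = 195; a_4 = 210; b_4 = 235; c_4 = 35; p_5 = 230; q_5 = 190; s_5 = 285; t_5 = 280; a_6 = 355; b_6 = 35; c_6 = 25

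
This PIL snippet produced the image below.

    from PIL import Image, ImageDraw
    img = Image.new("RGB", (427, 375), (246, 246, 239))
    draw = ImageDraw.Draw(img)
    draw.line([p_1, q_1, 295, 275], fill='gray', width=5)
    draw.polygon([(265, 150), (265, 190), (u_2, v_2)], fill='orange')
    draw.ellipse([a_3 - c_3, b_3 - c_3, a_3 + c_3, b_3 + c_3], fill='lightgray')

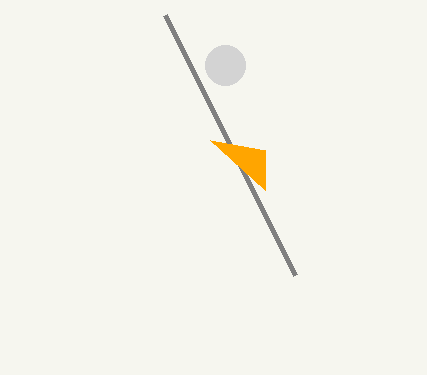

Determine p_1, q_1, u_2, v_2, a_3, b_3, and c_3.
p_1 = 165
q_1 = 15
u_2 = 210
v_2 = 140
a_3 = 225
b_3 = 65
c_3 = 20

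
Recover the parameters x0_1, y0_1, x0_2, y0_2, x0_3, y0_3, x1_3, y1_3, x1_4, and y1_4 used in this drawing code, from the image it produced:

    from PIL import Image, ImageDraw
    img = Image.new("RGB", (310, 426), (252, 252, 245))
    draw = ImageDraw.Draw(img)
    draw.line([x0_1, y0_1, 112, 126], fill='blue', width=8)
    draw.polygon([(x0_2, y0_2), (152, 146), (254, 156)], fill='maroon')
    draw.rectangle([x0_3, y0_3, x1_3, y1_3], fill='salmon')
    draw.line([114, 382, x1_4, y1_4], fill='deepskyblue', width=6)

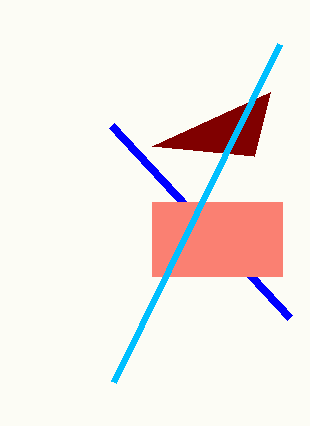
x0_1 = 290
y0_1 = 318
x0_2 = 270
y0_2 = 92
x0_3 = 152
y0_3 = 202
x1_3 = 282
y1_3 = 276
x1_4 = 280
y1_4 = 44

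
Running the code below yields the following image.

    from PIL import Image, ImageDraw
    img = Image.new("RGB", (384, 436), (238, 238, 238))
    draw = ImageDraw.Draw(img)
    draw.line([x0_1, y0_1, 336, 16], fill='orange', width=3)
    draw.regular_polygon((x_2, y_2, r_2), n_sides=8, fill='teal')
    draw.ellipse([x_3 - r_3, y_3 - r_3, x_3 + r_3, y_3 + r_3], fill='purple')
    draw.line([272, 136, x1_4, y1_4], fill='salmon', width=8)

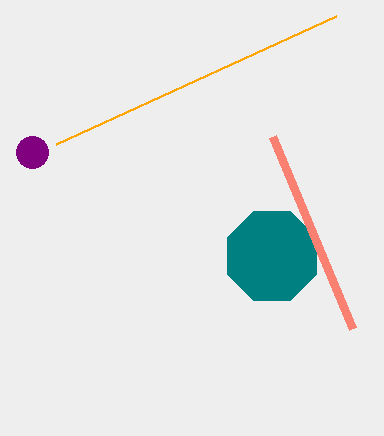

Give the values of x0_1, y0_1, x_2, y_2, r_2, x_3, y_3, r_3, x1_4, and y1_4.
x0_1 = 56, y0_1 = 144, x_2 = 272, y_2 = 256, r_2 = 48, x_3 = 32, y_3 = 152, r_3 = 16, x1_4 = 352, y1_4 = 328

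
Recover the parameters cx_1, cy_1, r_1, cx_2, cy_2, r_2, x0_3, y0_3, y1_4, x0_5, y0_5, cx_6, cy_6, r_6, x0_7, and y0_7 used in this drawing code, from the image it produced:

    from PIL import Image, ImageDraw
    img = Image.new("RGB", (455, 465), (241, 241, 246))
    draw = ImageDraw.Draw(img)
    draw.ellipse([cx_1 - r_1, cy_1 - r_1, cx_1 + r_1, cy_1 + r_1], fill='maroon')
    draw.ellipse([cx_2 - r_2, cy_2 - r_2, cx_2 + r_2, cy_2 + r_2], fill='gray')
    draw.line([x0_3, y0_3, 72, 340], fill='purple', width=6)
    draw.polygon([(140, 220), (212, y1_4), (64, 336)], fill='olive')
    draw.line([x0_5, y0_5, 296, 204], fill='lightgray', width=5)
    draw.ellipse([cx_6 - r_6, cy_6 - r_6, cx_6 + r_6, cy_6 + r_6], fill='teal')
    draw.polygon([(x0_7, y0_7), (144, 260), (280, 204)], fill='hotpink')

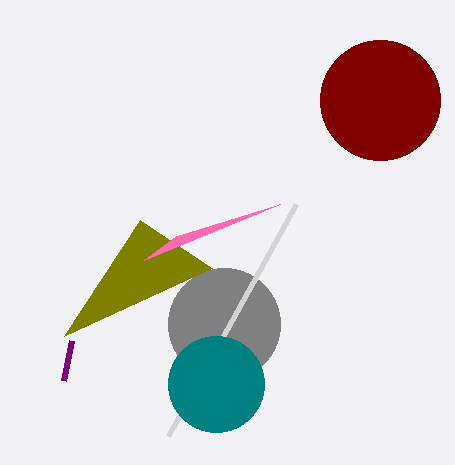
cx_1 = 380; cy_1 = 100; r_1 = 60; cx_2 = 224; cy_2 = 324; r_2 = 56; x0_3 = 64; y0_3 = 380; y1_4 = 268; x0_5 = 168; y0_5 = 436; cx_6 = 216; cy_6 = 384; r_6 = 48; x0_7 = 176; y0_7 = 236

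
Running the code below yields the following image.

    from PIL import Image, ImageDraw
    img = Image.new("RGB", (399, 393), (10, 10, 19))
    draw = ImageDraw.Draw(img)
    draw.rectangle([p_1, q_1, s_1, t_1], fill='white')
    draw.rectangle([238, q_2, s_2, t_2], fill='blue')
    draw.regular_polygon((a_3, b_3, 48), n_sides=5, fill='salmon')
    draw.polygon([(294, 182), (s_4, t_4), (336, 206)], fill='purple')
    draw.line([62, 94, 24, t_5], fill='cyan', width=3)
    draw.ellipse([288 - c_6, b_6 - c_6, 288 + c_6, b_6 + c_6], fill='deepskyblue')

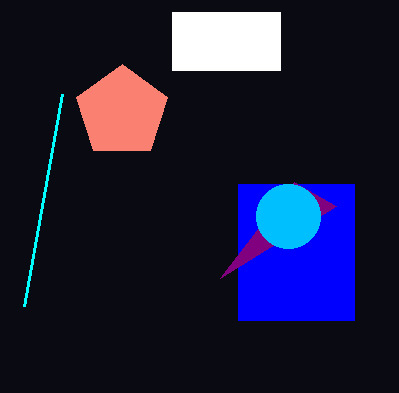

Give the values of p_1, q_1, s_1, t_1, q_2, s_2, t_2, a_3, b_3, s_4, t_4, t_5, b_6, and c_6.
p_1 = 172
q_1 = 12
s_1 = 280
t_1 = 70
q_2 = 184
s_2 = 354
t_2 = 320
a_3 = 122
b_3 = 112
s_4 = 220
t_4 = 278
t_5 = 306
b_6 = 216
c_6 = 32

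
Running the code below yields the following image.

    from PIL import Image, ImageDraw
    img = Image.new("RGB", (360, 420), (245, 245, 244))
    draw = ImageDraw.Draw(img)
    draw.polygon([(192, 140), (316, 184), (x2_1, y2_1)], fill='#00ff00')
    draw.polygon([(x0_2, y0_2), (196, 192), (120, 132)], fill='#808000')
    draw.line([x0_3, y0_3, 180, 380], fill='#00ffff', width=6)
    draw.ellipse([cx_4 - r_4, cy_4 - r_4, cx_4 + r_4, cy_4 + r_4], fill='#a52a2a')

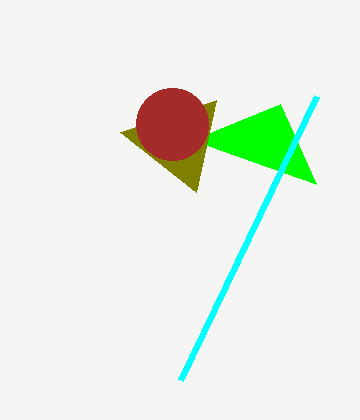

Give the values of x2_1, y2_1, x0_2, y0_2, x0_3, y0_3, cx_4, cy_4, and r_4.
x2_1 = 280, y2_1 = 104, x0_2 = 216, y0_2 = 100, x0_3 = 316, y0_3 = 96, cx_4 = 172, cy_4 = 124, r_4 = 36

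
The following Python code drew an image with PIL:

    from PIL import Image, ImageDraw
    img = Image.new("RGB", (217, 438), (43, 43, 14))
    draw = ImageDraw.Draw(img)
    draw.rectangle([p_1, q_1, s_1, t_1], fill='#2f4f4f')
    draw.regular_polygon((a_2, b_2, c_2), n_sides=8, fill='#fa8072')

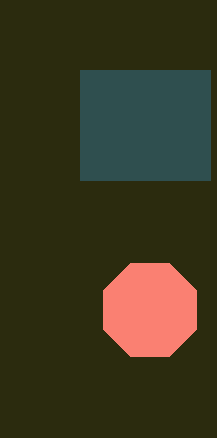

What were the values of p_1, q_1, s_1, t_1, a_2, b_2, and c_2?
p_1 = 80, q_1 = 70, s_1 = 210, t_1 = 180, a_2 = 150, b_2 = 310, c_2 = 50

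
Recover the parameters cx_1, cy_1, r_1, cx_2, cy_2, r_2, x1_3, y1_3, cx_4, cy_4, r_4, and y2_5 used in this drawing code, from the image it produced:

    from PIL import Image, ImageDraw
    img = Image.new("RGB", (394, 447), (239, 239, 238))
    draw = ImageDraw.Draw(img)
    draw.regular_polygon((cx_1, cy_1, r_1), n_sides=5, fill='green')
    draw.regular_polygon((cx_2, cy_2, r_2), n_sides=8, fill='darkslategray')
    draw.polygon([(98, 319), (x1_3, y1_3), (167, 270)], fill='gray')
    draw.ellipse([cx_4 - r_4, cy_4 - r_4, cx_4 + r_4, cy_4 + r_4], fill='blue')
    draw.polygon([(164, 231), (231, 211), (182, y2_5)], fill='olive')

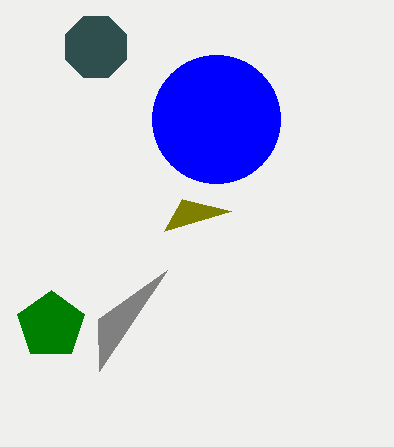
cx_1 = 51
cy_1 = 325
r_1 = 35
cx_2 = 96
cy_2 = 47
r_2 = 33
x1_3 = 99
y1_3 = 371
cx_4 = 216
cy_4 = 119
r_4 = 64
y2_5 = 199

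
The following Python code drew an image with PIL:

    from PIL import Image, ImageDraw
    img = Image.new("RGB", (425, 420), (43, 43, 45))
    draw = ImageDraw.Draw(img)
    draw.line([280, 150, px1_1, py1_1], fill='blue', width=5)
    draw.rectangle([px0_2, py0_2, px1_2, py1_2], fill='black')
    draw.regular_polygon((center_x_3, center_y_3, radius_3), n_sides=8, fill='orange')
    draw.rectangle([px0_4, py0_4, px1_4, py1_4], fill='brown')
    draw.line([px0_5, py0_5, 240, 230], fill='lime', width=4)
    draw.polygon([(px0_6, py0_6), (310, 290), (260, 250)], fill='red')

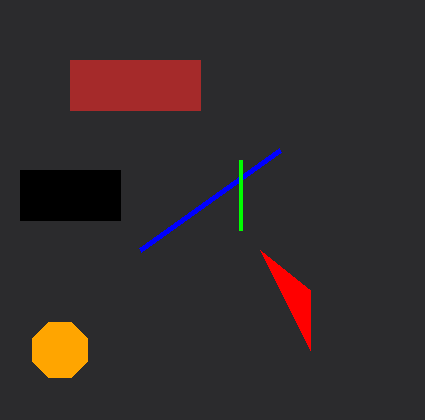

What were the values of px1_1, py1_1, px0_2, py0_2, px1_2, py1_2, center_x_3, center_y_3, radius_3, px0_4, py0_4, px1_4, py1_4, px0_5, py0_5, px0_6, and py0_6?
px1_1 = 140, py1_1 = 250, px0_2 = 20, py0_2 = 170, px1_2 = 120, py1_2 = 220, center_x_3 = 60, center_y_3 = 350, radius_3 = 30, px0_4 = 70, py0_4 = 60, px1_4 = 200, py1_4 = 110, px0_5 = 240, py0_5 = 160, px0_6 = 310, py0_6 = 350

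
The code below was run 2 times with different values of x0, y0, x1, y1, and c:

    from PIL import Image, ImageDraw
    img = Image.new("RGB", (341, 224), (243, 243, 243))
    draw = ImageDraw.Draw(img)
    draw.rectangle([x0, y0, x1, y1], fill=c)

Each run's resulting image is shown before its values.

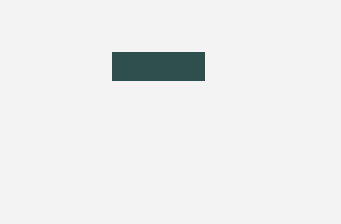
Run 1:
x0 = 112, y0 = 52, x1 = 204, y1 = 80, c = 'darkslategray'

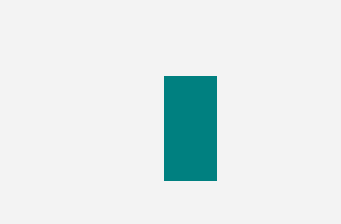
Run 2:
x0 = 164
y0 = 76
x1 = 216
y1 = 180
c = 'teal'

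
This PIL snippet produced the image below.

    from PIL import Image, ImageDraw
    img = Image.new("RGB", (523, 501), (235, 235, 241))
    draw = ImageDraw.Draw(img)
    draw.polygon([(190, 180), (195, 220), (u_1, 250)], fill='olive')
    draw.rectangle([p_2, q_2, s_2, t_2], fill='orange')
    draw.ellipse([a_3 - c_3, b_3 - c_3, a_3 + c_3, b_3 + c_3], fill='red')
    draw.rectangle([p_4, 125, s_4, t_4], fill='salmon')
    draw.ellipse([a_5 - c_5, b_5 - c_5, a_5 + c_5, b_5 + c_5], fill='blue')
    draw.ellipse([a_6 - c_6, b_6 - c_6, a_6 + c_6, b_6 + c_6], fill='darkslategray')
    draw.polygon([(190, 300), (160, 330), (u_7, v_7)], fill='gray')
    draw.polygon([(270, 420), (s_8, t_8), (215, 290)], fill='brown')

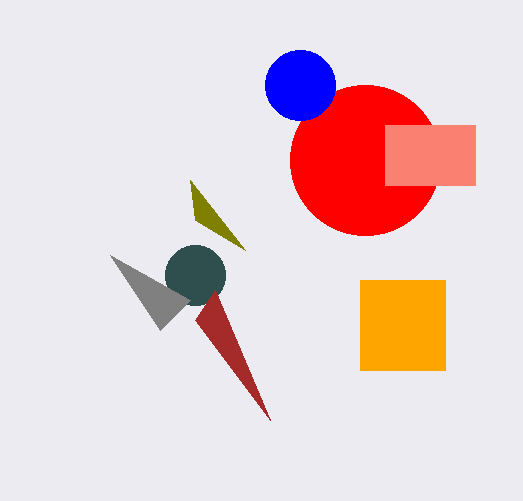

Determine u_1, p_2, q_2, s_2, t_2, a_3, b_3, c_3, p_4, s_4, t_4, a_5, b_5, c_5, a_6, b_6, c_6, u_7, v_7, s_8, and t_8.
u_1 = 245; p_2 = 360; q_2 = 280; s_2 = 445; t_2 = 370; a_3 = 365; b_3 = 160; c_3 = 75; p_4 = 385; s_4 = 475; t_4 = 185; a_5 = 300; b_5 = 85; c_5 = 35; a_6 = 195; b_6 = 275; c_6 = 30; u_7 = 110; v_7 = 255; s_8 = 195; t_8 = 320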